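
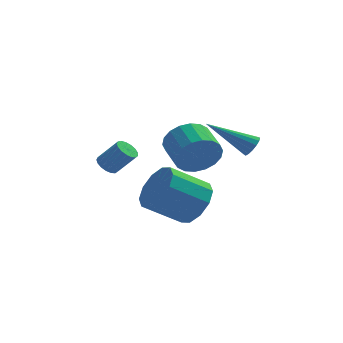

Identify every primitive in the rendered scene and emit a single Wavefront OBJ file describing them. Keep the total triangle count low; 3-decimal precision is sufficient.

v 1.411 2.502 0.009
v 1.669 2.261 0.404
v -0.351 2.518 1.171
v 1.702 2.529 0.451
v 1.657 2.79 0.379
v 1.546 2.974 0.208
v 1.399 3.031 -0.016
v 1.255 2.946 -0.233
v 1.152 2.743 -0.386
v 1.119 2.475 -0.433
v 1.164 2.214 -0.361
v 1.275 2.03 -0.19
v 1.422 1.972 0.034
v 1.566 2.057 0.252
v -0.703 1.189 -2.455
v -0.05 0.858 -1.661
v -1.524 0.42 -0.631
v -2.177 0.751 -1.425
v -0.177 1.507 -1.566
v -1.651 1.069 -0.537
v -0.505 2.034 -1.812
v -1.979 1.596 -0.782
v -0.909 2.238 -2.302
v -2.382 1.8 -1.273
v -1.234 2.042 -2.851
v -2.707 1.604 -1.822
v -1.356 1.52 -3.249
v -2.83 1.082 -2.219
v -1.229 0.871 -3.343
v -2.703 0.433 -2.314
v -0.901 0.344 -3.098
v -2.375 -0.094 -2.068
v -0.498 0.14 -2.607
v -1.971 -0.298 -1.578
v -0.173 0.336 -2.058
v -1.646 -0.102 -1.029
v -4.184 3.293 -1.409
v -3.784 3.277 -1.757
v -2.976 3.11 -0.818
v -3.376 3.127 -0.471
v -3.803 3.523 -1.697
v -2.994 3.356 -0.759
v -3.909 3.716 -1.571
v -3.1 3.549 -0.633
v -4.078 3.813 -1.409
v -3.269 3.646 -0.47
v -4.271 3.79 -1.246
v -3.463 3.623 -0.308
v -4.445 3.654 -1.121
v -3.636 3.487 -0.182
v -4.559 3.435 -1.062
v -3.75 3.268 -0.123
v -4.587 3.184 -1.082
v -3.778 3.017 -0.144
v -4.523 2.958 -1.177
v -3.714 2.791 -0.239
v -4.381 2.808 -1.326
v -3.572 2.642 -0.388
v -4.194 2.77 -1.494
v -3.386 2.603 -0.555
v -4.005 2.852 -1.642
v -3.197 2.685 -0.703
v -3.858 3.035 -1.737
v -3.049 2.868 -0.798
v -0.551 -0.818 0.871
v -0.05 -0.872 1.664
v -0.528 0.265 2.043
v -1.029 0.318 1.249
v 0.211 -0.675 1.403
v -0.267 0.462 1.781
v 0.32 -0.507 1.036
v -0.158 0.63 1.414
v 0.258 -0.4 0.636
v -0.221 0.737 1.014
v 0.035 -0.377 0.283
v -0.444 0.76 0.661
v -0.304 -0.44 0.046
v -0.783 0.696 0.425
v -0.692 -0.579 -0.027
v -1.17 0.558 0.351
v -1.052 -0.765 0.077
v -1.53 0.372 0.456
v -1.313 -0.962 0.339
v -1.791 0.175 0.717
v -1.422 -1.13 0.706
v -1.9 0.007 1.084
v -1.359 -1.237 1.106
v -1.838 -0.1 1.484
v -1.136 -1.26 1.459
v -1.615 -0.123 1.837
v -0.797 -1.196 1.695
v -1.276 -0.06 2.074
v -0.41 -1.058 1.769
v -0.888 0.079 2.147
f 2 1 4
f 2 4 3
f 4 1 5
f 4 5 3
f 5 1 6
f 5 6 3
f 6 1 7
f 6 7 3
f 7 1 8
f 7 8 3
f 8 1 9
f 8 9 3
f 9 1 10
f 9 10 3
f 10 1 11
f 10 11 3
f 11 1 12
f 11 12 3
f 12 1 13
f 12 13 3
f 13 1 14
f 13 14 3
f 14 1 2
f 14 2 3
f 16 15 19
f 16 19 17
f 17 19 20
f 17 20 18
f 19 15 21
f 19 21 20
f 20 21 22
f 20 22 18
f 21 15 23
f 21 23 22
f 22 23 24
f 22 24 18
f 23 15 25
f 23 25 24
f 24 25 26
f 24 26 18
f 25 15 27
f 25 27 26
f 26 27 28
f 26 28 18
f 27 15 29
f 27 29 28
f 28 29 30
f 28 30 18
f 29 15 31
f 29 31 30
f 30 31 32
f 30 32 18
f 31 15 33
f 31 33 32
f 32 33 34
f 32 34 18
f 33 15 35
f 33 35 34
f 34 35 36
f 34 36 18
f 35 15 16
f 35 16 36
f 36 16 17
f 36 17 18
f 38 37 41
f 38 41 39
f 39 41 42
f 39 42 40
f 41 37 43
f 41 43 42
f 42 43 44
f 42 44 40
f 43 37 45
f 43 45 44
f 44 45 46
f 44 46 40
f 45 37 47
f 45 47 46
f 46 47 48
f 46 48 40
f 47 37 49
f 47 49 48
f 48 49 50
f 48 50 40
f 49 37 51
f 49 51 50
f 50 51 52
f 50 52 40
f 51 37 53
f 51 53 52
f 52 53 54
f 52 54 40
f 53 37 55
f 53 55 54
f 54 55 56
f 54 56 40
f 55 37 57
f 55 57 56
f 56 57 58
f 56 58 40
f 57 37 59
f 57 59 58
f 58 59 60
f 58 60 40
f 59 37 61
f 59 61 60
f 60 61 62
f 60 62 40
f 61 37 63
f 61 63 62
f 62 63 64
f 62 64 40
f 63 37 38
f 63 38 64
f 64 38 39
f 64 39 40
f 66 65 69
f 66 69 67
f 67 69 70
f 67 70 68
f 69 65 71
f 69 71 70
f 70 71 72
f 70 72 68
f 71 65 73
f 71 73 72
f 72 73 74
f 72 74 68
f 73 65 75
f 73 75 74
f 74 75 76
f 74 76 68
f 75 65 77
f 75 77 76
f 76 77 78
f 76 78 68
f 77 65 79
f 77 79 78
f 78 79 80
f 78 80 68
f 79 65 81
f 79 81 80
f 80 81 82
f 80 82 68
f 81 65 83
f 81 83 82
f 82 83 84
f 82 84 68
f 83 65 85
f 83 85 84
f 84 85 86
f 84 86 68
f 85 65 87
f 85 87 86
f 86 87 88
f 86 88 68
f 87 65 89
f 87 89 88
f 88 89 90
f 88 90 68
f 89 65 91
f 89 91 90
f 90 91 92
f 90 92 68
f 91 65 93
f 91 93 92
f 92 93 94
f 92 94 68
f 93 65 66
f 93 66 94
f 94 66 67
f 94 67 68



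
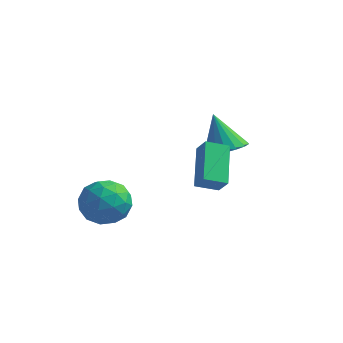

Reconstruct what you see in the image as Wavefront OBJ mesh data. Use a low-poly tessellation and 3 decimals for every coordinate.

v -3.285 -0.404 -2.651
v -2.836 0.172 -3.601
v -2.284 -1.992 -3.139
v -1.835 -1.416 -4.089
v -1.504 -1.095 -2.983
v -2.122 -0.114 -2.681
v -2.998 -1.706 -4.059
v -3.616 -0.725 -3.757
v -2.658 -0.633 -4.472
v -1.735 -0.256 -3.807
v -3.385 -1.564 -2.933
v -2.462 -1.187 -2.268
v -3.148 0.023 -3.083
v -1.972 -1.843 -3.657
v -1.777 -1.655 -3.007
v -1.513 -1.316 -3.565
v -2.729 -0.144 -2.542
v -2.465 0.194 -3.101
v -1.682 -0.551 -2.738
v -2.655 -2.014 -3.639
v -2.391 -1.676 -4.198
v -3.607 -0.504 -3.175
v -3.343 -0.165 -3.733
v -3.438 -1.269 -4.002
v -2.78 -0.112 -4.153
v -2.192 -1.045 -4.44
v -2.875 -1.215 -4.422
v -3.239 -0.639 -4.245
v -2.237 0.11 -3.763
v -1.649 -0.823 -4.05
v -1.454 -0.634 -3.399
v -1.818 -0.057 -3.222
v -2.133 -0.363 -4.274
v -3.471 -0.997 -2.69
v -2.883 -1.93 -2.977
v -3.302 -1.763 -3.518
v -3.666 -1.186 -3.341
v -2.928 -0.775 -2.3
v -2.34 -1.708 -2.587
v -1.881 -1.181 -2.495
v -2.245 -0.605 -2.318
v -2.987 -1.457 -2.466
v 2.652 -1.19 -1.01
v 1.862 -1.769 -0.66
v 2.01 0.362 0.113
v 1.22 -0.217 0.462
v 3.18 -1.483 -0.302
v 2.39 -2.062 0.047
v 2.538 0.069 0.82
v 1.748 -0.51 1.17
v 1.074 3.003 -1.336
v 1.77 2.468 -0.9
v 0.286 3.357 0.356
v 1.949 2.902 -0.907
v 1.928 3.358 -1.013
v 1.711 3.733 -1.192
v 1.348 3.941 -1.405
v 0.923 3.934 -1.601
v 0.532 3.714 -1.737
v 0.265 3.33 -1.781
v 0.183 2.872 -1.723
v 0.306 2.444 -1.577
v 0.604 2.144 -1.375
v 1.011 2.04 -1.164
v 1.431 2.157 -0.993
f 1 38 17
f 38 12 41
f 17 41 6
f 38 41 17
f 1 17 13
f 17 6 18
f 13 18 2
f 17 18 13
f 1 13 22
f 13 2 23
f 22 23 8
f 13 23 22
f 1 22 34
f 22 8 37
f 34 37 11
f 22 37 34
f 1 34 38
f 34 11 42
f 38 42 12
f 34 42 38
f 2 18 29
f 18 6 32
f 29 32 10
f 18 32 29
f 6 41 19
f 41 12 40
f 19 40 5
f 41 40 19
f 12 42 39
f 42 11 35
f 39 35 3
f 42 35 39
f 11 37 36
f 37 8 24
f 36 24 7
f 37 24 36
f 8 23 28
f 23 2 25
f 28 25 9
f 23 25 28
f 4 30 16
f 30 10 31
f 16 31 5
f 30 31 16
f 4 16 14
f 16 5 15
f 14 15 3
f 16 15 14
f 4 14 21
f 14 3 20
f 21 20 7
f 14 20 21
f 4 21 26
f 21 7 27
f 26 27 9
f 21 27 26
f 4 26 30
f 26 9 33
f 30 33 10
f 26 33 30
f 5 31 19
f 31 10 32
f 19 32 6
f 31 32 19
f 3 15 39
f 15 5 40
f 39 40 12
f 15 40 39
f 7 20 36
f 20 3 35
f 36 35 11
f 20 35 36
f 9 27 28
f 27 7 24
f 28 24 8
f 27 24 28
f 10 33 29
f 33 9 25
f 29 25 2
f 33 25 29
f 44 46 43
f 47 44 43
f 43 46 45
f 45 47 43
f 44 50 46
f 48 44 47
f 48 50 44
f 46 50 45
f 49 47 45
f 45 50 49
f 49 48 47
f 50 48 49
f 52 51 54
f 52 54 53
f 54 51 55
f 54 55 53
f 55 51 56
f 55 56 53
f 56 51 57
f 56 57 53
f 57 51 58
f 57 58 53
f 58 51 59
f 58 59 53
f 59 51 60
f 59 60 53
f 60 51 61
f 60 61 53
f 61 51 62
f 61 62 53
f 62 51 63
f 62 63 53
f 63 51 64
f 63 64 53
f 64 51 65
f 64 65 53
f 65 51 52
f 65 52 53



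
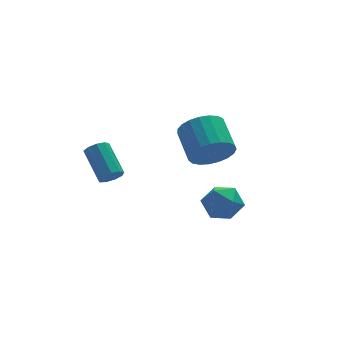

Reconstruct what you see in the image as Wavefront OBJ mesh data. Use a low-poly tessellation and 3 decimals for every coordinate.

v 0.201 1.044 -2.962
v 0.45 1.322 -3.337
v 0.309 2.614 -2.474
v 0.059 2.336 -2.098
v 0.093 1.324 -3.398
v -0.049 2.616 -2.535
v -0.214 1.195 -3.255
v -0.355 2.487 -2.392
v -0.327 0.995 -2.974
v -0.468 2.287 -2.111
v -0.193 0.818 -2.688
v -0.334 2.11 -1.825
v 0.125 0.747 -2.529
v -0.016 2.039 -1.666
v 0.479 0.815 -2.573
v 0.337 2.107 -1.71
v 0.702 0.99 -2.798
v 0.561 2.282 -1.935
v 0.691 1.19 -3.1
v 0.549 2.482 -2.237
v 2.385 -2.536 -2.479
v 3.089 -2.182 -2.157
v 3.131 -3.598 -2.943
v 3.835 -3.244 -2.621
v 3.237 -3.551 -2.099
v 2.776 -2.894 -1.812
v 3.444 -2.886 -3.288
v 2.983 -2.229 -3.001
v 3.744 -2.398 -2.657
v 3.616 -2.809 -1.923
v 2.604 -2.971 -3.177
v 2.476 -3.382 -2.443
v 3.901 0.067 -1.93
v 4.629 0.298 -2.495
v 4.707 1.665 -1.835
v 3.979 1.433 -1.27
v 4.318 0.418 -2.708
v 4.396 1.785 -2.047
v 3.936 0.478 -2.786
v 4.013 1.845 -2.126
v 3.547 0.466 -2.716
v 3.625 1.833 -2.056
v 3.22 0.385 -2.51
v 3.297 1.752 -1.85
v 3.01 0.25 -2.204
v 3.088 1.616 -1.544
v 2.955 0.082 -1.851
v 3.032 1.449 -1.19
v 3.063 -0.088 -1.511
v 3.14 1.279 -0.851
v 3.316 -0.232 -1.244
v 3.394 1.135 -0.584
v 3.67 -0.324 -1.095
v 3.748 1.043 -0.435
v 4.064 -0.348 -1.091
v 4.142 1.019 -0.431
v 4.43 -0.301 -1.232
v 4.508 1.066 -0.572
v 4.705 -0.19 -1.494
v 4.783 1.177 -0.833
v 4.84 -0.035 -1.831
v 4.918 1.332 -1.17
v 4.814 0.138 -2.185
v 4.891 1.505 -1.525
f 2 1 5
f 2 5 3
f 3 5 6
f 3 6 4
f 5 1 7
f 5 7 6
f 6 7 8
f 6 8 4
f 7 1 9
f 7 9 8
f 8 9 10
f 8 10 4
f 9 1 11
f 9 11 10
f 10 11 12
f 10 12 4
f 11 1 13
f 11 13 12
f 12 13 14
f 12 14 4
f 13 1 15
f 13 15 14
f 14 15 16
f 14 16 4
f 15 1 17
f 15 17 16
f 16 17 18
f 16 18 4
f 17 1 19
f 17 19 18
f 18 19 20
f 18 20 4
f 19 1 2
f 19 2 20
f 20 2 3
f 20 3 4
f 21 32 26
f 21 26 22
f 21 22 28
f 21 28 31
f 21 31 32
f 22 26 30
f 26 32 25
f 32 31 23
f 31 28 27
f 28 22 29
f 24 30 25
f 24 25 23
f 24 23 27
f 24 27 29
f 24 29 30
f 25 30 26
f 23 25 32
f 27 23 31
f 29 27 28
f 30 29 22
f 34 33 37
f 34 37 35
f 35 37 38
f 35 38 36
f 37 33 39
f 37 39 38
f 38 39 40
f 38 40 36
f 39 33 41
f 39 41 40
f 40 41 42
f 40 42 36
f 41 33 43
f 41 43 42
f 42 43 44
f 42 44 36
f 43 33 45
f 43 45 44
f 44 45 46
f 44 46 36
f 45 33 47
f 45 47 46
f 46 47 48
f 46 48 36
f 47 33 49
f 47 49 48
f 48 49 50
f 48 50 36
f 49 33 51
f 49 51 50
f 50 51 52
f 50 52 36
f 51 33 53
f 51 53 52
f 52 53 54
f 52 54 36
f 53 33 55
f 53 55 54
f 54 55 56
f 54 56 36
f 55 33 57
f 55 57 56
f 56 57 58
f 56 58 36
f 57 33 59
f 57 59 58
f 58 59 60
f 58 60 36
f 59 33 61
f 59 61 60
f 60 61 62
f 60 62 36
f 61 33 63
f 61 63 62
f 62 63 64
f 62 64 36
f 63 33 34
f 63 34 64
f 64 34 35
f 64 35 36



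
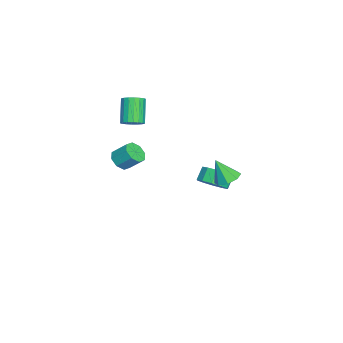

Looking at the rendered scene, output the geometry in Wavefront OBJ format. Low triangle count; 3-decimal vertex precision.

v 0.481 2.547 0.278
v 0.963 3.168 0.601
v 0.459 1.813 1.722
v 0.327 3.293 0.655
v -0.219 2.981 0.488
v -0.355 2.415 0.198
v -0.001 1.926 -0.045
v 0.636 1.801 -0.099
v 1.181 2.113 0.068
v 1.317 2.679 0.358
v 3.784 -3.032 3.237
v 4.34 -2.732 2.814
v 4.492 -1.848 3.641
v 3.936 -2.148 4.063
v 3.817 -2.516 2.679
v 3.968 -1.632 3.506
v 3.274 -2.603 2.871
v 3.426 -1.719 3.698
v 3.031 -2.941 3.277
v 3.183 -2.057 4.104
v 3.228 -3.332 3.659
v 3.38 -2.448 4.486
v 3.752 -3.548 3.794
v 3.903 -2.664 4.621
v 4.294 -3.461 3.602
v 4.446 -2.577 4.429
v 4.537 -3.123 3.196
v 4.689 -2.239 4.023
v -3.635 1.018 -2.985
v -3.025 0.499 -2.337
v -3.655 0.743 -1.547
v -4.265 1.262 -2.195
v -2.82 1.101 -2.36
v -3.451 1.345 -1.57
v -2.927 1.672 -2.622
v -3.557 1.916 -1.832
v -3.304 1.993 -3.022
v -3.934 2.237 -2.232
v -3.807 1.941 -3.408
v -4.438 2.185 -2.618
v -4.245 1.537 -3.633
v -4.875 1.781 -2.843
v -4.449 0.935 -3.61
v -5.08 1.179 -2.82
v -4.343 0.364 -3.348
v -4.973 0.608 -2.558
v -3.966 0.043 -2.948
v -4.596 0.287 -2.158
v -3.462 0.095 -2.562
v -4.093 0.339 -1.772
v -2.344 -3.591 2.653
v -1.775 -3.417 3.094
v -2.867 -3.575 4.567
v -3.436 -3.749 4.127
v -1.908 -3.124 3.027
v -3 -3.282 4.5
v -2.128 -2.923 2.886
v -3.219 -3.081 4.359
v -2.39 -2.854 2.699
v -3.481 -3.012 4.172
v -2.643 -2.931 2.503
v -3.735 -3.089 3.976
v -2.837 -3.139 2.337
v -3.929 -3.297 3.81
v -2.934 -3.436 2.233
v -4.025 -3.594 3.707
v -2.913 -3.765 2.213
v -4.005 -3.923 3.686
v -2.78 -4.058 2.28
v -3.872 -4.216 3.753
v -2.561 -4.259 2.421
v -3.652 -4.417 3.894
v -2.299 -4.328 2.608
v -3.39 -4.486 4.081
v -2.045 -4.251 2.804
v -3.137 -4.409 4.277
v -1.851 -4.043 2.97
v -2.943 -4.201 4.443
v -1.755 -3.746 3.073
v -2.846 -3.904 4.547
f 2 1 4
f 2 4 3
f 4 1 5
f 4 5 3
f 5 1 6
f 5 6 3
f 6 1 7
f 6 7 3
f 7 1 8
f 7 8 3
f 8 1 9
f 8 9 3
f 9 1 10
f 9 10 3
f 10 1 2
f 10 2 3
f 12 11 15
f 12 15 13
f 13 15 16
f 13 16 14
f 15 11 17
f 15 17 16
f 16 17 18
f 16 18 14
f 17 11 19
f 17 19 18
f 18 19 20
f 18 20 14
f 19 11 21
f 19 21 20
f 20 21 22
f 20 22 14
f 21 11 23
f 21 23 22
f 22 23 24
f 22 24 14
f 23 11 25
f 23 25 24
f 24 25 26
f 24 26 14
f 25 11 27
f 25 27 26
f 26 27 28
f 26 28 14
f 27 11 12
f 27 12 28
f 28 12 13
f 28 13 14
f 30 29 33
f 30 33 31
f 31 33 34
f 31 34 32
f 33 29 35
f 33 35 34
f 34 35 36
f 34 36 32
f 35 29 37
f 35 37 36
f 36 37 38
f 36 38 32
f 37 29 39
f 37 39 38
f 38 39 40
f 38 40 32
f 39 29 41
f 39 41 40
f 40 41 42
f 40 42 32
f 41 29 43
f 41 43 42
f 42 43 44
f 42 44 32
f 43 29 45
f 43 45 44
f 44 45 46
f 44 46 32
f 45 29 47
f 45 47 46
f 46 47 48
f 46 48 32
f 47 29 49
f 47 49 48
f 48 49 50
f 48 50 32
f 49 29 30
f 49 30 50
f 50 30 31
f 50 31 32
f 52 51 55
f 52 55 53
f 53 55 56
f 53 56 54
f 55 51 57
f 55 57 56
f 56 57 58
f 56 58 54
f 57 51 59
f 57 59 58
f 58 59 60
f 58 60 54
f 59 51 61
f 59 61 60
f 60 61 62
f 60 62 54
f 61 51 63
f 61 63 62
f 62 63 64
f 62 64 54
f 63 51 65
f 63 65 64
f 64 65 66
f 64 66 54
f 65 51 67
f 65 67 66
f 66 67 68
f 66 68 54
f 67 51 69
f 67 69 68
f 68 69 70
f 68 70 54
f 69 51 71
f 69 71 70
f 70 71 72
f 70 72 54
f 71 51 73
f 71 73 72
f 72 73 74
f 72 74 54
f 73 51 75
f 73 75 74
f 74 75 76
f 74 76 54
f 75 51 77
f 75 77 76
f 76 77 78
f 76 78 54
f 77 51 79
f 77 79 78
f 78 79 80
f 78 80 54
f 79 51 52
f 79 52 80
f 80 52 53
f 80 53 54



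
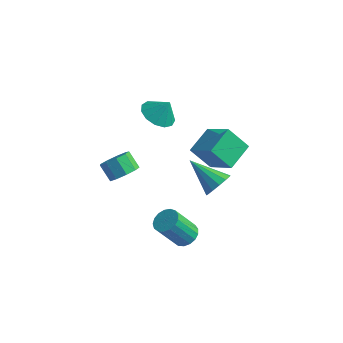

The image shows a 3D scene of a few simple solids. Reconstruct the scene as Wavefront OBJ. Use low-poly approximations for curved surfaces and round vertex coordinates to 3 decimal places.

v -0.435 2.443 1.201
v 1.046 1.994 2.232
v -0.374 3.958 1.771
v 1.108 3.509 2.803
v 0.512 2.851 0.017
v 1.994 2.402 1.049
v 0.574 4.366 0.588
v 2.055 3.917 1.619
v 2.094 -1.871 -0.711
v 2.545 -1.487 -0.32
v 1.937 -2.284 1.163
v 1.486 -2.669 0.771
v 2.264 -1.296 -0.332
v 1.656 -2.093 1.151
v 1.944 -1.236 -0.431
v 1.337 -2.034 1.052
v 1.659 -1.322 -0.594
v 1.051 -2.12 0.888
v 1.473 -1.534 -0.784
v 0.866 -2.332 0.698
v 1.43 -1.823 -0.958
v 0.822 -2.621 0.525
v 1.538 -2.123 -1.075
v 0.931 -2.921 0.408
v 1.774 -2.366 -1.108
v 1.166 -3.163 0.374
v 2.083 -2.495 -1.051
v 1.475 -3.292 0.432
v 2.395 -2.481 -0.916
v 1.787 -3.278 0.567
v 2.637 -2.328 -0.734
v 2.03 -3.125 0.749
v 2.755 -2.07 -0.547
v 2.148 -2.867 0.936
v 2.722 -1.766 -0.397
v 2.114 -2.564 1.085
v -0.601 -2.96 3.456
v -0.185 -3.386 3.974
v -0.882 -3.206 4.683
v -1.299 -2.78 4.164
v -0.031 -2.869 3.995
v -0.728 -2.689 4.703
v -0.144 -2.394 3.763
v -0.841 -2.214 4.471
v -0.471 -2.184 3.387
v -1.168 -2.004 4.095
v -0.859 -2.337 3.044
v -1.556 -2.157 3.752
v -1.127 -2.782 2.893
v -1.824 -2.602 3.602
v -1.149 -3.31 3.006
v -1.846 -3.13 3.714
v -0.915 -3.674 3.329
v -1.612 -3.494 4.038
v -0.534 -3.704 3.712
v -1.231 -3.524 4.42
v -2.185 2.253 3.336
v -1.325 2.191 2.891
v -1.655 2.507 4.324
v -1.485 2.711 2.844
v -1.868 3.086 2.952
v -2.351 3.196 3.183
v -2.782 3.007 3.462
v -3.022 2.579 3.701
v -2.997 2.047 3.824
v -2.714 1.58 3.792
v -2.263 1.327 3.615
v -1.787 1.369 3.35
v -1.437 1.691 3.08
v 2.848 -0.189 2.176
v 3.179 -0.655 2.735
v 1.192 -0.131 3.204
v 3.268 -0.229 2.855
v 3.224 0.209 2.759
v 3.06 0.521 2.477
v 2.829 0.607 2.1
v 2.604 0.441 1.747
v 2.456 0.074 1.53
v 2.432 -0.376 1.518
v 2.541 -0.766 1.714
v 2.747 -0.974 2.058
v 2.985 -0.932 2.438
f 2 4 1
f 5 2 1
f 1 4 3
f 3 5 1
f 2 8 4
f 6 2 5
f 6 8 2
f 4 8 3
f 7 5 3
f 3 8 7
f 7 6 5
f 8 6 7
f 10 9 13
f 10 13 11
f 11 13 14
f 11 14 12
f 13 9 15
f 13 15 14
f 14 15 16
f 14 16 12
f 15 9 17
f 15 17 16
f 16 17 18
f 16 18 12
f 17 9 19
f 17 19 18
f 18 19 20
f 18 20 12
f 19 9 21
f 19 21 20
f 20 21 22
f 20 22 12
f 21 9 23
f 21 23 22
f 22 23 24
f 22 24 12
f 23 9 25
f 23 25 24
f 24 25 26
f 24 26 12
f 25 9 27
f 25 27 26
f 26 27 28
f 26 28 12
f 27 9 29
f 27 29 28
f 28 29 30
f 28 30 12
f 29 9 31
f 29 31 30
f 30 31 32
f 30 32 12
f 31 9 33
f 31 33 32
f 32 33 34
f 32 34 12
f 33 9 35
f 33 35 34
f 34 35 36
f 34 36 12
f 35 9 10
f 35 10 36
f 36 10 11
f 36 11 12
f 38 37 41
f 38 41 39
f 39 41 42
f 39 42 40
f 41 37 43
f 41 43 42
f 42 43 44
f 42 44 40
f 43 37 45
f 43 45 44
f 44 45 46
f 44 46 40
f 45 37 47
f 45 47 46
f 46 47 48
f 46 48 40
f 47 37 49
f 47 49 48
f 48 49 50
f 48 50 40
f 49 37 51
f 49 51 50
f 50 51 52
f 50 52 40
f 51 37 53
f 51 53 52
f 52 53 54
f 52 54 40
f 53 37 55
f 53 55 54
f 54 55 56
f 54 56 40
f 55 37 38
f 55 38 56
f 56 38 39
f 56 39 40
f 58 57 60
f 58 60 59
f 60 57 61
f 60 61 59
f 61 57 62
f 61 62 59
f 62 57 63
f 62 63 59
f 63 57 64
f 63 64 59
f 64 57 65
f 64 65 59
f 65 57 66
f 65 66 59
f 66 57 67
f 66 67 59
f 67 57 68
f 67 68 59
f 68 57 69
f 68 69 59
f 69 57 58
f 69 58 59
f 71 70 73
f 71 73 72
f 73 70 74
f 73 74 72
f 74 70 75
f 74 75 72
f 75 70 76
f 75 76 72
f 76 70 77
f 76 77 72
f 77 70 78
f 77 78 72
f 78 70 79
f 78 79 72
f 79 70 80
f 79 80 72
f 80 70 81
f 80 81 72
f 81 70 82
f 81 82 72
f 82 70 71
f 82 71 72



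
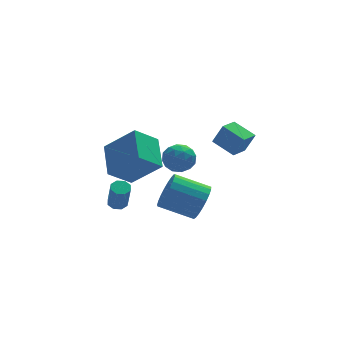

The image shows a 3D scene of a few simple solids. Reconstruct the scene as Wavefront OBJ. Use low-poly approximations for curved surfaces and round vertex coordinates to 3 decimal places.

v 2.673 -1.517 2.112
v 3.138 -1.728 3.242
v 1.904 -0.478 2.622
v 2.369 -0.689 3.753
v 3.491 -0.811 1.907
v 3.956 -1.022 3.038
v 2.722 0.228 2.418
v 3.187 0.017 3.548
v 1.253 1.894 1.089
v 1.684 1.634 0.299
v -0.084 1.526 0.481
v 0.347 1.266 -0.309
v 0.458 0.762 0.472
v 1.284 0.99 0.848
v 0.316 2.17 -0.068
v 1.142 2.398 0.308
v 1.104 1.805 -0.415
v 1.192 0.935 -0.082
v 0.408 2.225 0.862
v 0.496 1.355 1.195
v 1.586 1.796 0.747
v 0.014 1.364 0.033
v 0.08 1.067 0.491
v 0.333 0.915 0.027
v 1.351 1.418 1.07
v 1.604 1.265 0.606
v 0.884 0.753 0.707
v -0.004 1.895 0.174
v 0.249 1.742 -0.29
v 1.267 2.245 0.753
v 1.52 2.093 0.289
v 0.716 2.407 0.073
v 1.498 1.744 -0.137
v 0.712 1.528 -0.494
v 0.694 2.059 -0.352
v 1.18 2.193 -0.132
v 1.55 1.233 0.059
v 0.764 1.017 -0.298
v 0.829 0.721 0.161
v 1.315 0.854 0.382
v 1.209 1.333 -0.361
v 0.836 2.143 1.078
v 0.05 1.927 0.721
v 0.285 2.306 0.398
v 0.771 2.439 0.619
v 0.888 1.632 1.274
v 0.102 1.416 0.917
v 0.42 0.967 0.912
v 0.906 1.101 1.132
v 0.391 1.827 1.141
v 0.795 -2.508 -0.371
v 1.318 -2.256 0.515
v -0.312 -1.559 1.278
v -0.835 -1.812 0.391
v 1.362 -1.889 0.275
v -0.268 -1.192 1.038
v 1.309 -1.629 -0.077
v -0.321 -0.932 0.686
v 1.166 -1.522 -0.48
v -0.464 -0.825 0.283
v 0.96 -1.584 -0.864
v -0.671 -0.888 -0.101
v 0.724 -1.807 -1.163
v -0.906 -1.11 -0.4
v 0.502 -2.151 -1.325
v -1.129 -1.454 -0.562
v 0.329 -2.557 -1.322
v -1.301 -1.86 -0.56
v 0.238 -2.954 -1.155
v -1.392 -2.257 -0.392
v 0.242 -3.275 -0.852
v -1.388 -2.578 -0.09
v 0.343 -3.462 -0.466
v -1.287 -2.765 0.296
v 0.521 -3.485 -0.064
v -1.109 -2.788 0.699
v 0.747 -3.339 0.285
v -0.883 -2.642 1.048
v 0.981 -3.05 0.521
v -0.649 -2.353 1.284
v 1.183 -2.666 0.602
v -0.447 -1.969 1.365
v -2.442 1.528 -2.323
v -1.908 1.602 -2.303
v -1.883 1.006 -0.796
v -2.418 0.932 -0.817
v -2.118 1.931 -2.169
v -2.094 1.336 -0.663
v -2.518 2.025 -2.126
v -2.494 1.429 -0.619
v -2.874 1.827 -2.198
v -2.85 1.231 -0.692
v -2.977 1.454 -2.344
v -2.952 0.858 -0.837
v -2.766 1.124 -2.477
v -2.742 0.529 -0.971
v -2.366 1.031 -2.521
v -2.342 0.435 -1.014
v -2.01 1.229 -2.448
v -1.986 0.633 -0.942
v -2.943 -4.712 4.764
v -2.672 -2.955 5.567
v -4.23 -3.878 3.375
v -3.959 -2.122 4.177
v -1.741 -4.458 3.803
v -1.47 -2.702 4.605
v -3.028 -3.625 2.413
v -2.757 -1.868 3.216
f 2 4 1
f 5 2 1
f 1 4 3
f 3 5 1
f 2 8 4
f 6 2 5
f 6 8 2
f 4 8 3
f 7 5 3
f 3 8 7
f 7 6 5
f 8 6 7
f 9 46 25
f 46 20 49
f 25 49 14
f 46 49 25
f 9 25 21
f 25 14 26
f 21 26 10
f 25 26 21
f 9 21 30
f 21 10 31
f 30 31 16
f 21 31 30
f 9 30 42
f 30 16 45
f 42 45 19
f 30 45 42
f 9 42 46
f 42 19 50
f 46 50 20
f 42 50 46
f 10 26 37
f 26 14 40
f 37 40 18
f 26 40 37
f 14 49 27
f 49 20 48
f 27 48 13
f 49 48 27
f 20 50 47
f 50 19 43
f 47 43 11
f 50 43 47
f 19 45 44
f 45 16 32
f 44 32 15
f 45 32 44
f 16 31 36
f 31 10 33
f 36 33 17
f 31 33 36
f 12 38 24
f 38 18 39
f 24 39 13
f 38 39 24
f 12 24 22
f 24 13 23
f 22 23 11
f 24 23 22
f 12 22 29
f 22 11 28
f 29 28 15
f 22 28 29
f 12 29 34
f 29 15 35
f 34 35 17
f 29 35 34
f 12 34 38
f 34 17 41
f 38 41 18
f 34 41 38
f 13 39 27
f 39 18 40
f 27 40 14
f 39 40 27
f 11 23 47
f 23 13 48
f 47 48 20
f 23 48 47
f 15 28 44
f 28 11 43
f 44 43 19
f 28 43 44
f 17 35 36
f 35 15 32
f 36 32 16
f 35 32 36
f 18 41 37
f 41 17 33
f 37 33 10
f 41 33 37
f 52 51 55
f 52 55 53
f 53 55 56
f 53 56 54
f 55 51 57
f 55 57 56
f 56 57 58
f 56 58 54
f 57 51 59
f 57 59 58
f 58 59 60
f 58 60 54
f 59 51 61
f 59 61 60
f 60 61 62
f 60 62 54
f 61 51 63
f 61 63 62
f 62 63 64
f 62 64 54
f 63 51 65
f 63 65 64
f 64 65 66
f 64 66 54
f 65 51 67
f 65 67 66
f 66 67 68
f 66 68 54
f 67 51 69
f 67 69 68
f 68 69 70
f 68 70 54
f 69 51 71
f 69 71 70
f 70 71 72
f 70 72 54
f 71 51 73
f 71 73 72
f 72 73 74
f 72 74 54
f 73 51 75
f 73 75 74
f 74 75 76
f 74 76 54
f 75 51 77
f 75 77 76
f 76 77 78
f 76 78 54
f 77 51 79
f 77 79 78
f 78 79 80
f 78 80 54
f 79 51 81
f 79 81 80
f 80 81 82
f 80 82 54
f 81 51 52
f 81 52 82
f 82 52 53
f 82 53 54
f 84 83 87
f 84 87 85
f 85 87 88
f 85 88 86
f 87 83 89
f 87 89 88
f 88 89 90
f 88 90 86
f 89 83 91
f 89 91 90
f 90 91 92
f 90 92 86
f 91 83 93
f 91 93 92
f 92 93 94
f 92 94 86
f 93 83 95
f 93 95 94
f 94 95 96
f 94 96 86
f 95 83 97
f 95 97 96
f 96 97 98
f 96 98 86
f 97 83 99
f 97 99 98
f 98 99 100
f 98 100 86
f 99 83 84
f 99 84 100
f 100 84 85
f 100 85 86
f 102 104 101
f 105 102 101
f 101 104 103
f 103 105 101
f 102 108 104
f 106 102 105
f 106 108 102
f 104 108 103
f 107 105 103
f 103 108 107
f 107 106 105
f 108 106 107



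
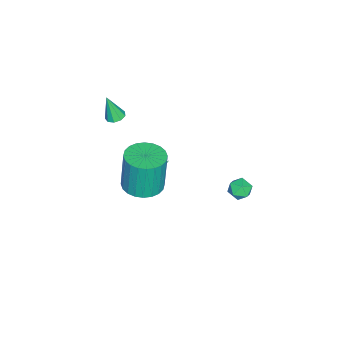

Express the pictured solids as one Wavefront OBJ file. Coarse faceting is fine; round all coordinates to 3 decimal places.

v -0.551 -1.405 -2.49
v 0.179 -2.127 -2.4
v 0 -2.036 -0.239
v -0.729 -1.315 -0.33
v 0.399 -1.791 -2.396
v 0.221 -1.7 -0.235
v 0.476 -1.397 -2.406
v 0.297 -1.306 -0.245
v 0.396 -1.004 -2.429
v 0.217 -0.913 -0.268
v 0.171 -0.672 -2.462
v -0.007 -0.581 -0.301
v -0.163 -0.451 -2.498
v -0.341 -0.361 -0.338
v -0.556 -0.376 -2.534
v -0.734 -0.285 -0.373
v -0.948 -0.458 -2.563
v -1.127 -0.367 -0.402
v -1.28 -0.684 -2.581
v -1.459 -0.593 -0.42
v -1.501 -1.02 -2.585
v -1.679 -0.929 -0.424
v -1.577 -1.414 -2.575
v -1.756 -1.323 -0.414
v -1.497 -1.807 -2.552
v -1.676 -1.716 -0.391
v -1.273 -2.139 -2.519
v -1.451 -2.048 -0.358
v -0.939 -2.359 -2.482
v -1.117 -2.269 -0.322
v -0.546 -2.435 -2.447
v -0.724 -2.344 -0.286
v -0.153 -2.353 -2.418
v -0.332 -2.262 -0.257
v -0.576 3.845 -1.289
v -0.058 3.876 -0.912
v -0.842 2.944 -0.848
v -0.324 2.975 -0.471
v -0.808 3.388 -0.386
v -0.643 3.945 -0.659
v -0.257 2.875 -1.101
v -0.092 3.432 -1.374
v 0.139 3.277 -0.796
v -0.201 3.594 -0.354
v -0.699 3.226 -1.406
v -1.039 3.543 -0.964
v -1.999 -2.024 -3.858
v -1.644 -2.142 -3.441
v -2.861 -0.956 -2.822
v -1.531 -1.932 -3.564
v -1.526 -1.743 -3.754
v -1.628 -1.619 -3.968
v -1.816 -1.587 -4.156
v -2.045 -1.656 -4.277
v -2.264 -1.809 -4.301
v -2.422 -2.011 -4.224
v -2.483 -2.216 -4.063
v -2.433 -2.378 -3.855
v -2.284 -2.458 -3.648
v -2.069 -2.439 -3.488
v -1.838 -2.325 -3.414
v -2.285 -3.415 0.5
v -1.991 -3.012 0.61
v -2.235 -3.825 1.88
v -2.328 -2.928 0.647
v -2.644 -3.072 0.615
v -2.792 -3.376 0.53
v -2.703 -3.698 0.431
v -2.418 -3.888 0.364
v -2.071 -3.856 0.361
v -1.823 -3.618 0.423
v -1.792 -3.285 0.521
f 2 1 5
f 2 5 3
f 3 5 6
f 3 6 4
f 5 1 7
f 5 7 6
f 6 7 8
f 6 8 4
f 7 1 9
f 7 9 8
f 8 9 10
f 8 10 4
f 9 1 11
f 9 11 10
f 10 11 12
f 10 12 4
f 11 1 13
f 11 13 12
f 12 13 14
f 12 14 4
f 13 1 15
f 13 15 14
f 14 15 16
f 14 16 4
f 15 1 17
f 15 17 16
f 16 17 18
f 16 18 4
f 17 1 19
f 17 19 18
f 18 19 20
f 18 20 4
f 19 1 21
f 19 21 20
f 20 21 22
f 20 22 4
f 21 1 23
f 21 23 22
f 22 23 24
f 22 24 4
f 23 1 25
f 23 25 24
f 24 25 26
f 24 26 4
f 25 1 27
f 25 27 26
f 26 27 28
f 26 28 4
f 27 1 29
f 27 29 28
f 28 29 30
f 28 30 4
f 29 1 31
f 29 31 30
f 30 31 32
f 30 32 4
f 31 1 33
f 31 33 32
f 32 33 34
f 32 34 4
f 33 1 2
f 33 2 34
f 34 2 3
f 34 3 4
f 35 46 40
f 35 40 36
f 35 36 42
f 35 42 45
f 35 45 46
f 36 40 44
f 40 46 39
f 46 45 37
f 45 42 41
f 42 36 43
f 38 44 39
f 38 39 37
f 38 37 41
f 38 41 43
f 38 43 44
f 39 44 40
f 37 39 46
f 41 37 45
f 43 41 42
f 44 43 36
f 48 47 50
f 48 50 49
f 50 47 51
f 50 51 49
f 51 47 52
f 51 52 49
f 52 47 53
f 52 53 49
f 53 47 54
f 53 54 49
f 54 47 55
f 54 55 49
f 55 47 56
f 55 56 49
f 56 47 57
f 56 57 49
f 57 47 58
f 57 58 49
f 58 47 59
f 58 59 49
f 59 47 60
f 59 60 49
f 60 47 61
f 60 61 49
f 61 47 48
f 61 48 49
f 63 62 65
f 63 65 64
f 65 62 66
f 65 66 64
f 66 62 67
f 66 67 64
f 67 62 68
f 67 68 64
f 68 62 69
f 68 69 64
f 69 62 70
f 69 70 64
f 70 62 71
f 70 71 64
f 71 62 72
f 71 72 64
f 72 62 63
f 72 63 64



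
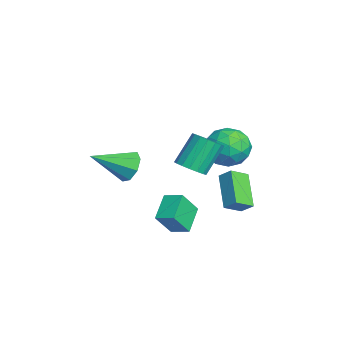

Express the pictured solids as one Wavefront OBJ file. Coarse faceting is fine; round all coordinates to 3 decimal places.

v -3.366 3.166 0.125
v -2.363 3.113 0.76
v -3.477 1.247 0.14
v -2.474 1.194 0.775
v -3.467 1.623 1.267
v -3.398 2.809 1.258
v -2.442 1.551 -0.358
v -2.373 2.737 -0.367
v -1.792 2.115 0.462
v -2.426 2.159 1.466
v -3.414 2.201 -0.566
v -4.048 2.245 0.438
v -2.855 3.308 0.441
v -2.985 1.052 0.459
v -3.569 1.304 0.748
v -2.979 1.273 1.121
v -3.463 3.129 0.734
v -2.874 3.098 1.107
v -3.523 2.222 1.405
v -2.966 1.262 -0.207
v -2.377 1.231 0.166
v -2.861 3.087 -0.221
v -2.271 3.056 0.152
v -2.317 2.138 -0.505
v -1.93 2.69 0.639
v -1.995 1.562 0.648
v -1.976 1.772 -0.018
v -1.935 2.469 -0.023
v -2.302 2.716 1.229
v -2.367 1.588 1.238
v -2.951 1.84 1.527
v -2.911 2.537 1.522
v -1.966 2.129 1.054
v -3.473 2.772 -0.338
v -3.538 1.644 -0.329
v -2.929 1.823 -0.622
v -2.889 2.52 -0.627
v -3.845 2.798 0.252
v -3.91 1.67 0.261
v -3.905 1.891 0.923
v -3.864 2.588 0.918
v -3.874 2.231 -0.154
v -0.42 1.443 -0
v -0.045 1.939 0.519
v -0.821 2.29 -0.518
v -0.446 2.785 0.002
v 1.146 1.475 -1.162
v 1.521 1.97 -0.642
v 0.745 2.321 -1.679
v 1.12 2.817 -1.16
v 0.942 -0.856 -2.699
v 1.392 -1.604 -1.491
v -0.214 -0.343 -1.95
v 0.235 -1.091 -0.743
v 1.465 -0.089 -2.417
v 1.914 -0.837 -1.21
v 0.308 0.424 -1.669
v 0.758 -0.324 -0.461
v 1.956 -0.118 1.915
v 2.438 -0.527 2.372
v 1.826 0.329 3.782
v 1.344 0.738 3.325
v 2.638 -0.226 2.276
v 2.027 0.63 3.687
v 2.682 0.099 2.098
v 2.071 0.955 3.509
v 2.56 0.374 1.878
v 1.948 1.23 3.289
v 2.299 0.537 1.666
v 1.687 1.393 3.077
v 1.959 0.549 1.511
v 1.348 1.406 2.922
v 1.619 0.409 1.449
v 1.008 1.265 2.86
v 1.356 0.148 1.493
v 0.744 1.004 2.904
v 1.23 -0.174 1.634
v 0.619 0.682 3.045
v 1.271 -0.483 1.839
v 0.659 0.373 3.25
v 1.468 -0.709 2.062
v 0.856 0.147 3.472
v 1.777 -0.799 2.25
v 1.166 0.057 3.661
v 2.127 -0.733 2.362
v 1.516 0.123 3.773
v -2.91 -2.359 -0.586
v -2.517 -1.904 0.111
v -2.55 -4.221 0.426
v -3.21 -1.989 0.201
v -3.728 -2.291 -0.169
v -3.766 -2.632 -0.784
v -3.303 -2.813 -1.283
v -2.61 -2.729 -1.373
v -2.093 -2.427 -1.003
v -2.054 -2.086 -0.388
f 1 38 17
f 38 12 41
f 17 41 6
f 38 41 17
f 1 17 13
f 17 6 18
f 13 18 2
f 17 18 13
f 1 13 22
f 13 2 23
f 22 23 8
f 13 23 22
f 1 22 34
f 22 8 37
f 34 37 11
f 22 37 34
f 1 34 38
f 34 11 42
f 38 42 12
f 34 42 38
f 2 18 29
f 18 6 32
f 29 32 10
f 18 32 29
f 6 41 19
f 41 12 40
f 19 40 5
f 41 40 19
f 12 42 39
f 42 11 35
f 39 35 3
f 42 35 39
f 11 37 36
f 37 8 24
f 36 24 7
f 37 24 36
f 8 23 28
f 23 2 25
f 28 25 9
f 23 25 28
f 4 30 16
f 30 10 31
f 16 31 5
f 30 31 16
f 4 16 14
f 16 5 15
f 14 15 3
f 16 15 14
f 4 14 21
f 14 3 20
f 21 20 7
f 14 20 21
f 4 21 26
f 21 7 27
f 26 27 9
f 21 27 26
f 4 26 30
f 26 9 33
f 30 33 10
f 26 33 30
f 5 31 19
f 31 10 32
f 19 32 6
f 31 32 19
f 3 15 39
f 15 5 40
f 39 40 12
f 15 40 39
f 7 20 36
f 20 3 35
f 36 35 11
f 20 35 36
f 9 27 28
f 27 7 24
f 28 24 8
f 27 24 28
f 10 33 29
f 33 9 25
f 29 25 2
f 33 25 29
f 44 46 43
f 47 44 43
f 43 46 45
f 45 47 43
f 44 50 46
f 48 44 47
f 48 50 44
f 46 50 45
f 49 47 45
f 45 50 49
f 49 48 47
f 50 48 49
f 52 54 51
f 55 52 51
f 51 54 53
f 53 55 51
f 52 58 54
f 56 52 55
f 56 58 52
f 54 58 53
f 57 55 53
f 53 58 57
f 57 56 55
f 58 56 57
f 60 59 63
f 60 63 61
f 61 63 64
f 61 64 62
f 63 59 65
f 63 65 64
f 64 65 66
f 64 66 62
f 65 59 67
f 65 67 66
f 66 67 68
f 66 68 62
f 67 59 69
f 67 69 68
f 68 69 70
f 68 70 62
f 69 59 71
f 69 71 70
f 70 71 72
f 70 72 62
f 71 59 73
f 71 73 72
f 72 73 74
f 72 74 62
f 73 59 75
f 73 75 74
f 74 75 76
f 74 76 62
f 75 59 77
f 75 77 76
f 76 77 78
f 76 78 62
f 77 59 79
f 77 79 78
f 78 79 80
f 78 80 62
f 79 59 81
f 79 81 80
f 80 81 82
f 80 82 62
f 81 59 83
f 81 83 82
f 82 83 84
f 82 84 62
f 83 59 85
f 83 85 84
f 84 85 86
f 84 86 62
f 85 59 60
f 85 60 86
f 86 60 61
f 86 61 62
f 88 87 90
f 88 90 89
f 90 87 91
f 90 91 89
f 91 87 92
f 91 92 89
f 92 87 93
f 92 93 89
f 93 87 94
f 93 94 89
f 94 87 95
f 94 95 89
f 95 87 96
f 95 96 89
f 96 87 88
f 96 88 89



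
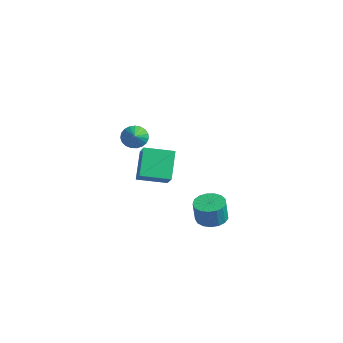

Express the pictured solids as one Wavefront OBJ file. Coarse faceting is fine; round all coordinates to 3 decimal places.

v 3.655 0.231 -3.224
v 4.312 0.783 -3.178
v 4.443 0.522 -1.891
v 3.785 -0.031 -1.936
v 3.982 1.016 -3.097
v 4.113 0.754 -1.81
v 3.577 1.069 -3.046
v 3.708 0.807 -1.758
v 3.19 0.929 -3.035
v 3.321 0.668 -1.747
v 2.909 0.63 -3.067
v 3.04 0.369 -1.78
v 2.799 0.239 -3.135
v 2.93 -0.022 -1.848
v 2.885 -0.153 -3.224
v 3.016 -0.415 -1.936
v 3.148 -0.458 -3.312
v 3.278 -0.72 -2.025
v 3.526 -0.605 -3.38
v 3.657 -0.866 -2.093
v 3.934 -0.56 -3.413
v 4.064 -0.822 -2.125
v 4.278 -0.335 -3.402
v 4.408 -0.596 -2.114
v 4.479 0.021 -3.35
v 4.61 -0.241 -2.063
v 4.491 0.424 -3.269
v 4.622 0.163 -1.982
v -3.242 0.536 -3.771
v -2.344 0.114 -2.9
v -4.162 1.519 -2.346
v -3.264 1.096 -1.475
v -2.256 1.944 -4.105
v -1.358 1.521 -3.234
v -3.176 2.926 -2.68
v -2.278 2.504 -1.809
v -1.095 -1.109 1.093
v -0.715 -1.243 0.472
v -0.245 -1.731 1.747
v -0.593 -0.977 0.566
v -0.557 -0.734 0.751
v -0.615 -0.555 0.995
v -0.755 -0.473 1.256
v -0.955 -0.5 1.488
v -1.178 -0.633 1.653
v -1.387 -0.848 1.72
v -1.546 -1.108 1.679
v -1.627 -1.369 1.537
v -1.616 -1.585 1.318
v -1.515 -1.718 1.06
v -1.341 -1.746 0.807
v -1.125 -1.664 0.604
v -0.903 -1.486 0.486
f 2 1 5
f 2 5 3
f 3 5 6
f 3 6 4
f 5 1 7
f 5 7 6
f 6 7 8
f 6 8 4
f 7 1 9
f 7 9 8
f 8 9 10
f 8 10 4
f 9 1 11
f 9 11 10
f 10 11 12
f 10 12 4
f 11 1 13
f 11 13 12
f 12 13 14
f 12 14 4
f 13 1 15
f 13 15 14
f 14 15 16
f 14 16 4
f 15 1 17
f 15 17 16
f 16 17 18
f 16 18 4
f 17 1 19
f 17 19 18
f 18 19 20
f 18 20 4
f 19 1 21
f 19 21 20
f 20 21 22
f 20 22 4
f 21 1 23
f 21 23 22
f 22 23 24
f 22 24 4
f 23 1 25
f 23 25 24
f 24 25 26
f 24 26 4
f 25 1 27
f 25 27 26
f 26 27 28
f 26 28 4
f 27 1 2
f 27 2 28
f 28 2 3
f 28 3 4
f 30 32 29
f 33 30 29
f 29 32 31
f 31 33 29
f 30 36 32
f 34 30 33
f 34 36 30
f 32 36 31
f 35 33 31
f 31 36 35
f 35 34 33
f 36 34 35
f 38 37 40
f 38 40 39
f 40 37 41
f 40 41 39
f 41 37 42
f 41 42 39
f 42 37 43
f 42 43 39
f 43 37 44
f 43 44 39
f 44 37 45
f 44 45 39
f 45 37 46
f 45 46 39
f 46 37 47
f 46 47 39
f 47 37 48
f 47 48 39
f 48 37 49
f 48 49 39
f 49 37 50
f 49 50 39
f 50 37 51
f 50 51 39
f 51 37 52
f 51 52 39
f 52 37 53
f 52 53 39
f 53 37 38
f 53 38 39



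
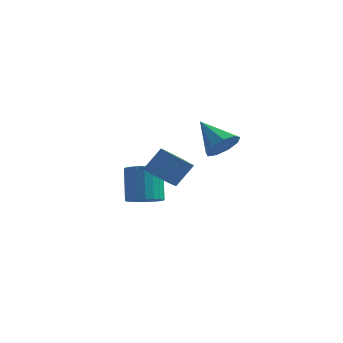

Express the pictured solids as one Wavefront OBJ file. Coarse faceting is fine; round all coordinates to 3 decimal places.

v 1.15 -1.31 -1.089
v 1.758 -0.913 -1.621
v 2.297 -0.213 -0.484
v 1.69 -0.61 0.049
v 1.472 -0.671 -1.634
v 2.012 0.029 -0.497
v 1.131 -0.539 -1.554
v 1.671 0.16 -0.416
v 0.794 -0.541 -1.392
v 1.333 0.158 -0.255
v 0.518 -0.676 -1.178
v 1.057 0.024 -0.041
v 0.351 -0.92 -0.949
v 0.891 -0.221 0.188
v 0.323 -1.232 -0.744
v 0.862 -0.532 0.393
v 0.437 -1.557 -0.598
v 0.977 -0.857 0.539
v 0.675 -1.839 -0.537
v 1.215 -1.14 0.6
v 0.995 -2.03 -0.572
v 1.535 -1.331 0.565
v 1.342 -2.096 -0.696
v 1.882 -1.397 0.441
v 1.656 -2.027 -0.887
v 2.195 -1.327 0.25
v 1.882 -1.833 -1.114
v 2.422 -1.133 0.023
v 1.982 -1.549 -1.336
v 2.521 -0.849 -0.199
v 1.938 -1.223 -1.515
v 2.477 -0.524 -0.378
v 4.048 -0.753 1.171
v 4.63 -0.2 1.641
v 2.652 -0.247 2.309
v 4.36 0.124 1.165
v 3.943 0.037 0.692
v 3.575 -0.419 0.443
v 3.429 -1.031 0.535
v 3.572 -1.513 0.925
v 3.938 -1.639 1.43
v 4.355 -1.351 1.814
v 4.629 -0.782 1.897
v -1.773 2.726 -4.555
v -0.872 2.595 -4.249
v -1.366 3.424 -2.44
v -2.267 3.554 -2.745
v -0.853 2.96 -4.411
v -1.347 3.788 -2.602
v -0.993 3.284 -4.597
v -1.487 4.112 -2.788
v -1.268 3.511 -4.776
v -1.762 4.34 -2.967
v -1.63 3.603 -4.917
v -2.124 4.431 -3.108
v -2.017 3.543 -4.995
v -2.51 4.372 -3.186
v -2.361 3.342 -4.997
v -2.855 4.17 -3.188
v -2.604 3.034 -4.923
v -3.098 3.862 -3.114
v -2.704 2.673 -4.784
v -3.197 3.501 -2.975
v -2.642 2.321 -4.606
v -3.136 3.149 -2.797
v -2.43 2.039 -4.419
v -2.924 2.867 -2.61
v -2.105 1.876 -4.256
v -2.598 2.704 -2.447
v -1.722 1.86 -4.144
v -2.216 2.688 -2.335
v -1.348 1.993 -4.103
v -1.842 2.821 -2.294
v -1.047 2.253 -4.14
v -1.541 3.082 -2.331
f 2 1 5
f 2 5 3
f 3 5 6
f 3 6 4
f 5 1 7
f 5 7 6
f 6 7 8
f 6 8 4
f 7 1 9
f 7 9 8
f 8 9 10
f 8 10 4
f 9 1 11
f 9 11 10
f 10 11 12
f 10 12 4
f 11 1 13
f 11 13 12
f 12 13 14
f 12 14 4
f 13 1 15
f 13 15 14
f 14 15 16
f 14 16 4
f 15 1 17
f 15 17 16
f 16 17 18
f 16 18 4
f 17 1 19
f 17 19 18
f 18 19 20
f 18 20 4
f 19 1 21
f 19 21 20
f 20 21 22
f 20 22 4
f 21 1 23
f 21 23 22
f 22 23 24
f 22 24 4
f 23 1 25
f 23 25 24
f 24 25 26
f 24 26 4
f 25 1 27
f 25 27 26
f 26 27 28
f 26 28 4
f 27 1 29
f 27 29 28
f 28 29 30
f 28 30 4
f 29 1 31
f 29 31 30
f 30 31 32
f 30 32 4
f 31 1 2
f 31 2 32
f 32 2 3
f 32 3 4
f 34 33 36
f 34 36 35
f 36 33 37
f 36 37 35
f 37 33 38
f 37 38 35
f 38 33 39
f 38 39 35
f 39 33 40
f 39 40 35
f 40 33 41
f 40 41 35
f 41 33 42
f 41 42 35
f 42 33 43
f 42 43 35
f 43 33 34
f 43 34 35
f 45 44 48
f 45 48 46
f 46 48 49
f 46 49 47
f 48 44 50
f 48 50 49
f 49 50 51
f 49 51 47
f 50 44 52
f 50 52 51
f 51 52 53
f 51 53 47
f 52 44 54
f 52 54 53
f 53 54 55
f 53 55 47
f 54 44 56
f 54 56 55
f 55 56 57
f 55 57 47
f 56 44 58
f 56 58 57
f 57 58 59
f 57 59 47
f 58 44 60
f 58 60 59
f 59 60 61
f 59 61 47
f 60 44 62
f 60 62 61
f 61 62 63
f 61 63 47
f 62 44 64
f 62 64 63
f 63 64 65
f 63 65 47
f 64 44 66
f 64 66 65
f 65 66 67
f 65 67 47
f 66 44 68
f 66 68 67
f 67 68 69
f 67 69 47
f 68 44 70
f 68 70 69
f 69 70 71
f 69 71 47
f 70 44 72
f 70 72 71
f 71 72 73
f 71 73 47
f 72 44 74
f 72 74 73
f 73 74 75
f 73 75 47
f 74 44 45
f 74 45 75
f 75 45 46
f 75 46 47



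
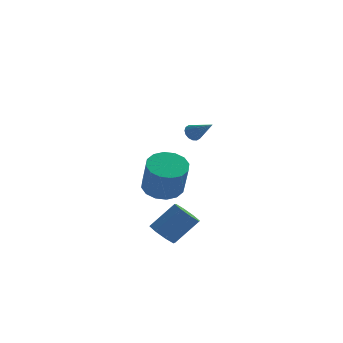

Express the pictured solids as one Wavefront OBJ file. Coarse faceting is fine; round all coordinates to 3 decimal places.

v -2 4.387 -3.027
v -1.255 3.694 -3.446
v -0.955 2.86 -1.531
v -1.7 3.553 -1.113
v -0.957 4.155 -3.292
v -0.658 3.321 -1.377
v -0.94 4.678 -3.067
v -0.64 3.844 -1.152
v -1.206 5.123 -2.831
v -0.906 4.289 -0.916
v -1.685 5.37 -2.649
v -1.385 4.536 -0.734
v -2.248 5.355 -2.567
v -1.949 4.521 -0.652
v -2.745 5.08 -2.609
v -2.445 4.246 -0.694
v -3.042 4.619 -2.763
v -2.743 3.785 -0.848
v -3.06 4.096 -2.988
v -2.76 3.262 -1.073
v -2.794 3.651 -3.224
v -2.494 2.817 -1.309
v -2.315 3.404 -3.406
v -2.015 2.57 -1.491
v -1.751 3.419 -3.488
v -1.452 2.585 -1.573
v -1.757 -0.122 -4.147
v -1.151 -0.074 -4.726
v 0.024 0.45 -3.453
v -0.583 0.402 -2.873
v -1.471 0.479 -4.658
v -0.296 1.004 -3.385
v -1.959 0.68 -4.291
v -0.784 1.205 -3.018
v -2.329 0.411 -3.839
v -1.154 0.936 -2.566
v -2.364 -0.17 -3.567
v -1.189 0.354 -2.294
v -2.044 -0.724 -3.635
v -0.869 -0.199 -2.362
v -1.556 -0.925 -4.002
v -0.381 -0.4 -2.729
v -1.186 -0.656 -4.454
v -0.011 -0.131 -3.181
v -0.312 0.192 2.597
v 0.019 0.564 2.557
v 0.632 -0.552 3.463
v -0.124 0.624 2.764
v -0.317 0.568 2.927
v -0.509 0.411 3.001
v -0.648 0.195 2.967
v -0.697 -0.022 2.834
v -0.642 -0.181 2.638
v -0.499 -0.241 2.431
v -0.306 -0.185 2.268
v -0.114 -0.028 2.194
v 0.025 0.188 2.228
v 0.074 0.405 2.361
f 2 1 5
f 2 5 3
f 3 5 6
f 3 6 4
f 5 1 7
f 5 7 6
f 6 7 8
f 6 8 4
f 7 1 9
f 7 9 8
f 8 9 10
f 8 10 4
f 9 1 11
f 9 11 10
f 10 11 12
f 10 12 4
f 11 1 13
f 11 13 12
f 12 13 14
f 12 14 4
f 13 1 15
f 13 15 14
f 14 15 16
f 14 16 4
f 15 1 17
f 15 17 16
f 16 17 18
f 16 18 4
f 17 1 19
f 17 19 18
f 18 19 20
f 18 20 4
f 19 1 21
f 19 21 20
f 20 21 22
f 20 22 4
f 21 1 23
f 21 23 22
f 22 23 24
f 22 24 4
f 23 1 25
f 23 25 24
f 24 25 26
f 24 26 4
f 25 1 2
f 25 2 26
f 26 2 3
f 26 3 4
f 28 27 31
f 28 31 29
f 29 31 32
f 29 32 30
f 31 27 33
f 31 33 32
f 32 33 34
f 32 34 30
f 33 27 35
f 33 35 34
f 34 35 36
f 34 36 30
f 35 27 37
f 35 37 36
f 36 37 38
f 36 38 30
f 37 27 39
f 37 39 38
f 38 39 40
f 38 40 30
f 39 27 41
f 39 41 40
f 40 41 42
f 40 42 30
f 41 27 43
f 41 43 42
f 42 43 44
f 42 44 30
f 43 27 28
f 43 28 44
f 44 28 29
f 44 29 30
f 46 45 48
f 46 48 47
f 48 45 49
f 48 49 47
f 49 45 50
f 49 50 47
f 50 45 51
f 50 51 47
f 51 45 52
f 51 52 47
f 52 45 53
f 52 53 47
f 53 45 54
f 53 54 47
f 54 45 55
f 54 55 47
f 55 45 56
f 55 56 47
f 56 45 57
f 56 57 47
f 57 45 58
f 57 58 47
f 58 45 46
f 58 46 47



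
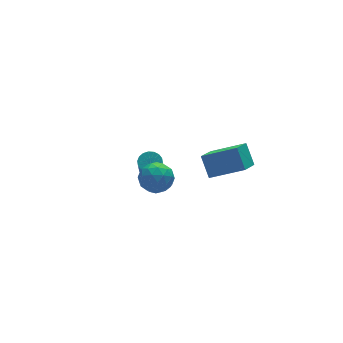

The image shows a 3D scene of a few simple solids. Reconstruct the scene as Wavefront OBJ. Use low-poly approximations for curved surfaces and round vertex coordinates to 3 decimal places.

v 1.253 4.134 -4.146
v 1.858 3.763 -4.158
v 1.472 3.094 -2.825
v 0.867 3.466 -2.814
v 1.94 4.025 -4.002
v 1.554 3.357 -2.67
v 1.885 4.31 -3.875
v 1.499 3.641 -2.543
v 1.706 4.559 -3.802
v 1.32 3.89 -2.469
v 1.437 4.725 -3.797
v 1.051 4.056 -2.464
v 1.131 4.773 -3.861
v 0.745 4.104 -2.529
v 0.85 4.695 -3.982
v 0.464 4.026 -2.649
v 0.648 4.506 -4.135
v 0.262 3.837 -2.802
v 0.566 4.243 -4.29
v 0.18 3.575 -2.958
v 0.621 3.959 -4.417
v 0.235 3.29 -3.085
v 0.8 3.71 -4.491
v 0.414 3.041 -3.158
v 1.069 3.544 -4.496
v 0.683 2.875 -3.163
v 1.375 3.496 -4.431
v 0.989 2.827 -3.099
v 1.656 3.574 -4.311
v 1.27 2.905 -2.978
v 2.671 -4.229 2.622
v 2.665 -3.296 3.652
v 1.106 -3.229 1.707
v 1.101 -2.296 2.737
v 3.679 -3.364 1.843
v 3.674 -2.431 2.873
v 2.115 -2.364 0.928
v 2.109 -1.431 1.958
v -0.521 -0.338 1.175
v 0.08 -0.905 0.576
v -1.84 -1.175 0.644
v -1.239 -1.742 0.045
v -1.189 -1.843 1.059
v -0.374 -1.325 1.387
v -1.386 -0.755 -0.167
v -0.571 -0.237 0.161
v -0.455 -1.162 -0.253
v -0.333 -1.834 0.504
v -1.427 -0.246 0.716
v -1.305 -0.918 1.473
v -0.105 -0.548 0.922
v -1.655 -1.532 0.298
v -1.626 -1.591 0.894
v -1.273 -1.924 0.541
v -0.371 -0.795 1.399
v -0.018 -1.128 1.047
v -0.764 -1.679 1.33
v -1.742 -0.952 0.173
v -1.389 -1.285 -0.179
v -0.487 -0.156 0.679
v -0.134 -0.489 0.326
v -0.996 -0.401 -0.11
v -0.066 -1.032 0.082
v -0.841 -1.524 -0.23
v -0.928 -0.944 -0.354
v -0.449 -0.64 -0.161
v 0.006 -1.427 0.528
v -0.77 -1.919 0.215
v -0.74 -1.979 0.811
v -0.261 -1.674 1.004
v -0.309 -1.578 0.04
v -0.99 -0.161 1.005
v -1.766 -0.653 0.692
v -1.499 -0.406 0.216
v -1.02 -0.101 0.409
v -0.919 -0.556 1.45
v -1.694 -1.048 1.138
v -1.311 -1.44 1.381
v -0.832 -1.136 1.574
v -1.451 -0.502 1.18
f 2 1 5
f 2 5 3
f 3 5 6
f 3 6 4
f 5 1 7
f 5 7 6
f 6 7 8
f 6 8 4
f 7 1 9
f 7 9 8
f 8 9 10
f 8 10 4
f 9 1 11
f 9 11 10
f 10 11 12
f 10 12 4
f 11 1 13
f 11 13 12
f 12 13 14
f 12 14 4
f 13 1 15
f 13 15 14
f 14 15 16
f 14 16 4
f 15 1 17
f 15 17 16
f 16 17 18
f 16 18 4
f 17 1 19
f 17 19 18
f 18 19 20
f 18 20 4
f 19 1 21
f 19 21 20
f 20 21 22
f 20 22 4
f 21 1 23
f 21 23 22
f 22 23 24
f 22 24 4
f 23 1 25
f 23 25 24
f 24 25 26
f 24 26 4
f 25 1 27
f 25 27 26
f 26 27 28
f 26 28 4
f 27 1 29
f 27 29 28
f 28 29 30
f 28 30 4
f 29 1 2
f 29 2 30
f 30 2 3
f 30 3 4
f 32 34 31
f 35 32 31
f 31 34 33
f 33 35 31
f 32 38 34
f 36 32 35
f 36 38 32
f 34 38 33
f 37 35 33
f 33 38 37
f 37 36 35
f 38 36 37
f 39 76 55
f 76 50 79
f 55 79 44
f 76 79 55
f 39 55 51
f 55 44 56
f 51 56 40
f 55 56 51
f 39 51 60
f 51 40 61
f 60 61 46
f 51 61 60
f 39 60 72
f 60 46 75
f 72 75 49
f 60 75 72
f 39 72 76
f 72 49 80
f 76 80 50
f 72 80 76
f 40 56 67
f 56 44 70
f 67 70 48
f 56 70 67
f 44 79 57
f 79 50 78
f 57 78 43
f 79 78 57
f 50 80 77
f 80 49 73
f 77 73 41
f 80 73 77
f 49 75 74
f 75 46 62
f 74 62 45
f 75 62 74
f 46 61 66
f 61 40 63
f 66 63 47
f 61 63 66
f 42 68 54
f 68 48 69
f 54 69 43
f 68 69 54
f 42 54 52
f 54 43 53
f 52 53 41
f 54 53 52
f 42 52 59
f 52 41 58
f 59 58 45
f 52 58 59
f 42 59 64
f 59 45 65
f 64 65 47
f 59 65 64
f 42 64 68
f 64 47 71
f 68 71 48
f 64 71 68
f 43 69 57
f 69 48 70
f 57 70 44
f 69 70 57
f 41 53 77
f 53 43 78
f 77 78 50
f 53 78 77
f 45 58 74
f 58 41 73
f 74 73 49
f 58 73 74
f 47 65 66
f 65 45 62
f 66 62 46
f 65 62 66
f 48 71 67
f 71 47 63
f 67 63 40
f 71 63 67



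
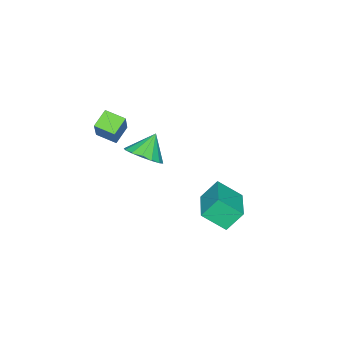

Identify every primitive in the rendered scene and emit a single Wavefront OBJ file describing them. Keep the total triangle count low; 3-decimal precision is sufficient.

v -1.186 -3.033 3.462
v -0.446 -2.6 4.778
v -1.337 -1.985 3.202
v -0.598 -1.552 4.518
v -0.262 -3.028 2.942
v 0.477 -2.595 4.258
v -0.414 -1.98 2.682
v 0.326 -1.547 3.998
v -3.99 1.899 -3.179
v -3.481 0.784 -2.247
v -4.598 2.482 -2.149
v -4.089 1.367 -1.217
v -2.231 3.033 -2.783
v -1.722 1.918 -1.851
v -2.839 3.616 -1.753
v -2.33 2.501 -0.821
v -2.502 -1.873 0.339
v -1.717 -2.02 1.02
v -3.438 -1.767 1.441
v -1.741 -1.482 0.948
v -1.969 -1.049 0.712
v -2.34 -0.836 0.376
v -2.755 -0.902 0.031
v -3.101 -1.227 -0.232
v -3.287 -1.726 -0.342
v -3.263 -2.264 -0.27
v -3.034 -2.697 -0.034
v -2.663 -2.91 0.301
v -2.249 -2.844 0.647
v -1.902 -2.519 0.91
f 2 4 1
f 5 2 1
f 1 4 3
f 3 5 1
f 2 8 4
f 6 2 5
f 6 8 2
f 4 8 3
f 7 5 3
f 3 8 7
f 7 6 5
f 8 6 7
f 10 12 9
f 13 10 9
f 9 12 11
f 11 13 9
f 10 16 12
f 14 10 13
f 14 16 10
f 12 16 11
f 15 13 11
f 11 16 15
f 15 14 13
f 16 14 15
f 18 17 20
f 18 20 19
f 20 17 21
f 20 21 19
f 21 17 22
f 21 22 19
f 22 17 23
f 22 23 19
f 23 17 24
f 23 24 19
f 24 17 25
f 24 25 19
f 25 17 26
f 25 26 19
f 26 17 27
f 26 27 19
f 27 17 28
f 27 28 19
f 28 17 29
f 28 29 19
f 29 17 30
f 29 30 19
f 30 17 18
f 30 18 19



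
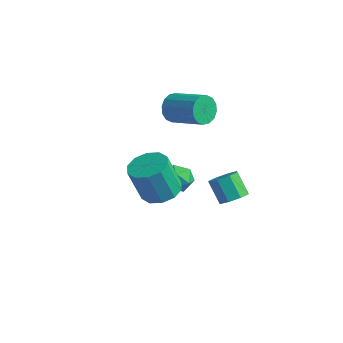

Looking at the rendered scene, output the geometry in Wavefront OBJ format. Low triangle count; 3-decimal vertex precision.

v -0.72 2.117 3.2
v -0.47 2.501 2.495
v 1.37 2.626 3.216
v 1.12 2.243 3.92
v -0.596 2.822 2.76
v 1.244 2.947 3.48
v -0.754 2.955 3.142
v 1.086 3.08 3.863
v -0.904 2.863 3.54
v 0.936 2.988 4.26
v -1.004 2.572 3.847
v 0.836 2.697 4.567
v -1.028 2.159 3.98
v 0.812 2.284 4.701
v -0.97 1.734 3.904
v 0.87 1.859 4.625
v -0.844 1.413 3.64
v 0.996 1.538 4.36
v -0.686 1.28 3.257
v 1.154 1.405 3.978
v -0.536 1.372 2.86
v 1.304 1.497 3.58
v -0.436 1.663 2.553
v 1.404 1.788 3.273
v -0.412 2.076 2.419
v 1.428 2.201 3.14
v -1.044 2.988 -3.139
v -0.329 3.197 -2.684
v -1.351 1.983 -2.196
v -0.636 2.192 -1.741
v -1.31 2.746 -1.774
v -1.12 3.367 -2.357
v -0.56 1.813 -2.523
v -0.37 2.434 -3.106
v -0.03 2.471 -2.303
v -0.494 3.048 -1.84
v -1.186 2.132 -3.04
v -1.65 2.709 -2.577
v 2.991 2.253 -1.562
v 3.554 2.651 -1.155
v 2.691 2.825 -0.132
v 2.129 2.427 -0.538
v 3.213 3.02 -1.505
v 2.35 3.194 -0.482
v 2.742 2.94 -1.889
v 1.879 3.113 -0.865
v 2.417 2.457 -2.08
v 1.554 2.631 -1.057
v 2.429 1.855 -1.968
v 1.566 2.029 -0.945
v 2.77 1.486 -1.618
v 1.907 1.66 -0.595
v 3.241 1.567 -1.235
v 2.378 1.74 -0.211
v 3.566 2.049 -1.043
v 2.703 2.223 -0.02
v 1.39 -1.069 0.243
v 2.377 -1.263 0.412
v 1.957 -1.745 2.307
v 0.97 -1.551 2.137
v 2.273 -0.655 0.544
v 1.852 -1.138 2.439
v 1.831 -0.205 0.56
v 1.411 -0.688 2.455
v 1.221 -0.086 0.455
v 0.801 -0.568 2.35
v 0.676 -0.341 0.269
v 0.255 -0.824 2.164
v 0.403 -0.875 0.073
v -0.017 -1.357 1.968
v 0.508 -1.482 -0.059
v 0.087 -1.965 1.836
v 0.949 -1.932 -0.075
v 0.529 -2.415 1.82
v 1.559 -2.052 0.03
v 1.139 -2.534 1.925
v 2.105 -1.796 0.216
v 1.684 -2.279 2.111
f 2 1 5
f 2 5 3
f 3 5 6
f 3 6 4
f 5 1 7
f 5 7 6
f 6 7 8
f 6 8 4
f 7 1 9
f 7 9 8
f 8 9 10
f 8 10 4
f 9 1 11
f 9 11 10
f 10 11 12
f 10 12 4
f 11 1 13
f 11 13 12
f 12 13 14
f 12 14 4
f 13 1 15
f 13 15 14
f 14 15 16
f 14 16 4
f 15 1 17
f 15 17 16
f 16 17 18
f 16 18 4
f 17 1 19
f 17 19 18
f 18 19 20
f 18 20 4
f 19 1 21
f 19 21 20
f 20 21 22
f 20 22 4
f 21 1 23
f 21 23 22
f 22 23 24
f 22 24 4
f 23 1 25
f 23 25 24
f 24 25 26
f 24 26 4
f 25 1 2
f 25 2 26
f 26 2 3
f 26 3 4
f 27 38 32
f 27 32 28
f 27 28 34
f 27 34 37
f 27 37 38
f 28 32 36
f 32 38 31
f 38 37 29
f 37 34 33
f 34 28 35
f 30 36 31
f 30 31 29
f 30 29 33
f 30 33 35
f 30 35 36
f 31 36 32
f 29 31 38
f 33 29 37
f 35 33 34
f 36 35 28
f 40 39 43
f 40 43 41
f 41 43 44
f 41 44 42
f 43 39 45
f 43 45 44
f 44 45 46
f 44 46 42
f 45 39 47
f 45 47 46
f 46 47 48
f 46 48 42
f 47 39 49
f 47 49 48
f 48 49 50
f 48 50 42
f 49 39 51
f 49 51 50
f 50 51 52
f 50 52 42
f 51 39 53
f 51 53 52
f 52 53 54
f 52 54 42
f 53 39 55
f 53 55 54
f 54 55 56
f 54 56 42
f 55 39 40
f 55 40 56
f 56 40 41
f 56 41 42
f 58 57 61
f 58 61 59
f 59 61 62
f 59 62 60
f 61 57 63
f 61 63 62
f 62 63 64
f 62 64 60
f 63 57 65
f 63 65 64
f 64 65 66
f 64 66 60
f 65 57 67
f 65 67 66
f 66 67 68
f 66 68 60
f 67 57 69
f 67 69 68
f 68 69 70
f 68 70 60
f 69 57 71
f 69 71 70
f 70 71 72
f 70 72 60
f 71 57 73
f 71 73 72
f 72 73 74
f 72 74 60
f 73 57 75
f 73 75 74
f 74 75 76
f 74 76 60
f 75 57 77
f 75 77 76
f 76 77 78
f 76 78 60
f 77 57 58
f 77 58 78
f 78 58 59
f 78 59 60



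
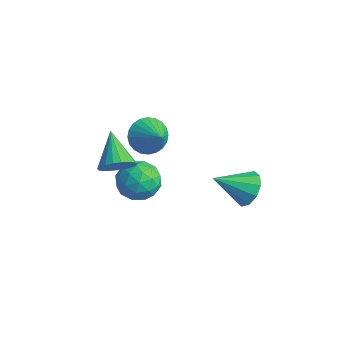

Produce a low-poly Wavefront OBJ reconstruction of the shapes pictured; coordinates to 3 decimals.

v 3.764 3.001 -0.967
v 4.466 3.16 -0.273
v 3.036 1.519 0.107
v 3.974 3.505 -0.13
v 3.402 3.658 -0.306
v 2.968 3.56 -0.735
v 2.838 3.249 -1.253
v 3.061 2.843 -1.661
v 3.553 2.497 -1.805
v 4.125 2.344 -1.629
v 4.56 2.442 -1.2
v 4.69 2.753 -0.682
v -2.352 0.867 -2.294
v -1.55 1.696 -2.576
v -1.75 -0.216 -3.764
v -0.948 0.613 -4.046
v -0.822 -0.019 -3.048
v -1.194 0.65 -2.14
v -2.106 0.83 -4.2
v -2.478 1.499 -3.292
v -1.397 1.674 -3.754
v -0.604 1.149 -3.043
v -2.696 0.331 -3.297
v -1.903 -0.194 -2.586
v -2.004 1.377 -2.306
v -1.296 0.103 -4.034
v -1.222 -0.268 -3.447
v -0.751 0.219 -3.613
v -1.795 0.762 -2.05
v -1.323 1.249 -2.216
v -0.896 0.241 -2.493
v -1.977 0.231 -4.124
v -1.505 0.718 -4.29
v -2.549 1.261 -2.727
v -2.078 1.748 -2.893
v -2.404 1.239 -3.847
v -1.443 1.851 -3.165
v -1.089 1.214 -4.028
v -1.769 1.342 -4.119
v -1.988 1.735 -3.585
v -0.977 1.542 -2.746
v -0.622 0.906 -3.61
v -0.549 0.534 -3.023
v -0.767 0.927 -2.49
v -0.887 1.529 -3.439
v -2.678 0.574 -2.73
v -2.323 -0.062 -3.594
v -2.533 0.553 -3.85
v -2.751 0.946 -3.317
v -2.211 0.266 -2.312
v -1.857 -0.371 -3.175
v -1.312 -0.255 -2.755
v -1.531 0.138 -2.221
v -2.413 -0.049 -2.901
v 0.663 -0.339 2.487
v 1.106 0.394 1.971
v 1.937 -0.501 3.353
v 0.937 0.596 2.259
v 0.725 0.655 2.581
v 0.504 0.563 2.889
v 0.307 0.334 3.136
v 0.164 0.002 3.284
v 0.097 -0.381 3.311
v 0.116 -0.758 3.212
v 0.219 -1.071 3.003
v 0.388 -1.273 2.715
v 0.6 -1.332 2.393
v 0.821 -1.24 2.084
v 1.018 -1.011 1.838
v 1.161 -0.68 1.69
v 1.228 -0.296 1.663
v 1.209 0.081 1.762
v -1.478 -0.575 -1.215
v -0.872 -0.014 -0.765
v -3.022 0.155 -0.045
v -0.989 0.213 -1.061
v -1.19 0.304 -1.383
v -1.441 0.243 -1.677
v -1.698 0.04 -1.89
v -1.918 -0.268 -1.987
v -2.061 -0.63 -1.95
v -2.103 -0.983 -1.786
v -2.037 -1.264 -1.523
v -1.875 -1.427 -1.207
v -1.644 -1.442 -0.892
v -1.384 -1.308 -0.633
v -1.14 -1.046 -0.475
v -0.955 -0.703 -0.444
v -0.86 -0.338 -0.547
f 2 1 4
f 2 4 3
f 4 1 5
f 4 5 3
f 5 1 6
f 5 6 3
f 6 1 7
f 6 7 3
f 7 1 8
f 7 8 3
f 8 1 9
f 8 9 3
f 9 1 10
f 9 10 3
f 10 1 11
f 10 11 3
f 11 1 12
f 11 12 3
f 12 1 2
f 12 2 3
f 13 50 29
f 50 24 53
f 29 53 18
f 50 53 29
f 13 29 25
f 29 18 30
f 25 30 14
f 29 30 25
f 13 25 34
f 25 14 35
f 34 35 20
f 25 35 34
f 13 34 46
f 34 20 49
f 46 49 23
f 34 49 46
f 13 46 50
f 46 23 54
f 50 54 24
f 46 54 50
f 14 30 41
f 30 18 44
f 41 44 22
f 30 44 41
f 18 53 31
f 53 24 52
f 31 52 17
f 53 52 31
f 24 54 51
f 54 23 47
f 51 47 15
f 54 47 51
f 23 49 48
f 49 20 36
f 48 36 19
f 49 36 48
f 20 35 40
f 35 14 37
f 40 37 21
f 35 37 40
f 16 42 28
f 42 22 43
f 28 43 17
f 42 43 28
f 16 28 26
f 28 17 27
f 26 27 15
f 28 27 26
f 16 26 33
f 26 15 32
f 33 32 19
f 26 32 33
f 16 33 38
f 33 19 39
f 38 39 21
f 33 39 38
f 16 38 42
f 38 21 45
f 42 45 22
f 38 45 42
f 17 43 31
f 43 22 44
f 31 44 18
f 43 44 31
f 15 27 51
f 27 17 52
f 51 52 24
f 27 52 51
f 19 32 48
f 32 15 47
f 48 47 23
f 32 47 48
f 21 39 40
f 39 19 36
f 40 36 20
f 39 36 40
f 22 45 41
f 45 21 37
f 41 37 14
f 45 37 41
f 56 55 58
f 56 58 57
f 58 55 59
f 58 59 57
f 59 55 60
f 59 60 57
f 60 55 61
f 60 61 57
f 61 55 62
f 61 62 57
f 62 55 63
f 62 63 57
f 63 55 64
f 63 64 57
f 64 55 65
f 64 65 57
f 65 55 66
f 65 66 57
f 66 55 67
f 66 67 57
f 67 55 68
f 67 68 57
f 68 55 69
f 68 69 57
f 69 55 70
f 69 70 57
f 70 55 71
f 70 71 57
f 71 55 72
f 71 72 57
f 72 55 56
f 72 56 57
f 74 73 76
f 74 76 75
f 76 73 77
f 76 77 75
f 77 73 78
f 77 78 75
f 78 73 79
f 78 79 75
f 79 73 80
f 79 80 75
f 80 73 81
f 80 81 75
f 81 73 82
f 81 82 75
f 82 73 83
f 82 83 75
f 83 73 84
f 83 84 75
f 84 73 85
f 84 85 75
f 85 73 86
f 85 86 75
f 86 73 87
f 86 87 75
f 87 73 88
f 87 88 75
f 88 73 89
f 88 89 75
f 89 73 74
f 89 74 75



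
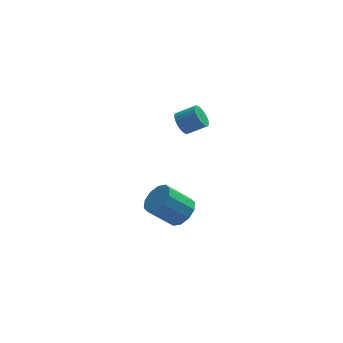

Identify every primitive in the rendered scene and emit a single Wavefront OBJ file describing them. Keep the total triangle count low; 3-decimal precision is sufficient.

v -1.381 0.943 2.466
v -1.063 0.602 1.879
v -0.001 0.476 2.526
v -0.319 0.817 3.114
v -0.995 0.901 1.825
v 0.067 0.775 2.472
v -0.993 1.208 1.882
v 0.069 1.082 2.529
v -1.058 1.469 2.04
v 0.003 1.343 2.687
v -1.18 1.639 2.271
v -0.118 1.513 2.919
v -1.336 1.688 2.537
v -0.274 1.562 3.184
v -1.499 1.609 2.79
v -0.437 1.483 3.437
v -1.643 1.415 2.987
v -0.581 1.289 3.635
v -1.741 1.139 3.095
v -0.679 1.013 3.742
v -1.777 0.829 3.093
v -0.715 0.703 3.741
v -1.744 0.539 2.983
v -0.682 0.413 3.631
v -1.649 0.319 2.784
v -0.587 0.193 3.432
v -1.507 0.206 2.53
v -0.445 0.08 3.177
v -1.344 0.221 2.265
v -0.282 0.096 2.912
v -1.187 0.361 2.034
v -0.125 0.235 2.682
v -1.383 0.502 -4.574
v -0.67 0.552 -3.833
v -2.063 0.467 -2.485
v -2.777 0.418 -3.226
v -0.845 1.146 -3.977
v -2.238 1.062 -2.629
v -1.226 1.495 -4.349
v -2.619 1.41 -3.001
v -1.667 1.465 -4.807
v -3.06 1.38 -3.459
v -2 1.067 -5.176
v -3.393 0.982 -3.828
v -2.097 0.453 -5.315
v -3.49 0.368 -3.967
v -1.922 -0.142 -5.171
v -3.315 -0.226 -3.823
v -1.541 -0.49 -4.799
v -2.934 -0.575 -3.451
v -1.1 -0.46 -4.341
v -2.493 -0.545 -2.993
v -0.767 -0.062 -3.972
v -2.16 -0.147 -2.624
f 2 1 5
f 2 5 3
f 3 5 6
f 3 6 4
f 5 1 7
f 5 7 6
f 6 7 8
f 6 8 4
f 7 1 9
f 7 9 8
f 8 9 10
f 8 10 4
f 9 1 11
f 9 11 10
f 10 11 12
f 10 12 4
f 11 1 13
f 11 13 12
f 12 13 14
f 12 14 4
f 13 1 15
f 13 15 14
f 14 15 16
f 14 16 4
f 15 1 17
f 15 17 16
f 16 17 18
f 16 18 4
f 17 1 19
f 17 19 18
f 18 19 20
f 18 20 4
f 19 1 21
f 19 21 20
f 20 21 22
f 20 22 4
f 21 1 23
f 21 23 22
f 22 23 24
f 22 24 4
f 23 1 25
f 23 25 24
f 24 25 26
f 24 26 4
f 25 1 27
f 25 27 26
f 26 27 28
f 26 28 4
f 27 1 29
f 27 29 28
f 28 29 30
f 28 30 4
f 29 1 31
f 29 31 30
f 30 31 32
f 30 32 4
f 31 1 2
f 31 2 32
f 32 2 3
f 32 3 4
f 34 33 37
f 34 37 35
f 35 37 38
f 35 38 36
f 37 33 39
f 37 39 38
f 38 39 40
f 38 40 36
f 39 33 41
f 39 41 40
f 40 41 42
f 40 42 36
f 41 33 43
f 41 43 42
f 42 43 44
f 42 44 36
f 43 33 45
f 43 45 44
f 44 45 46
f 44 46 36
f 45 33 47
f 45 47 46
f 46 47 48
f 46 48 36
f 47 33 49
f 47 49 48
f 48 49 50
f 48 50 36
f 49 33 51
f 49 51 50
f 50 51 52
f 50 52 36
f 51 33 53
f 51 53 52
f 52 53 54
f 52 54 36
f 53 33 34
f 53 34 54
f 54 34 35
f 54 35 36



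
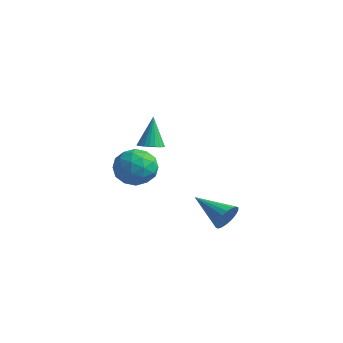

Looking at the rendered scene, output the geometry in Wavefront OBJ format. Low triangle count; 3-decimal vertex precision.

v 3.994 -0.419 -4.237
v 4.254 -0.697 -3.65
v 2.346 -0.581 -3.583
v 4.25 -0.392 -3.586
v 4.194 -0.092 -3.652
v 4.099 0.143 -3.833
v 3.983 0.266 -4.094
v 3.869 0.254 -4.384
v 3.78 0.109 -4.644
v 3.733 -0.141 -4.825
v 3.737 -0.446 -4.888
v 3.793 -0.745 -4.823
v 3.888 -0.98 -4.642
v 4.004 -1.104 -4.381
v 4.118 -1.092 -4.091
v 4.208 -0.946 -3.83
v -1.853 1.091 -3.859
v -1.296 0.366 -4.378
v -2.264 -0.066 -2.682
v -1.707 -0.791 -3.201
v -1.215 0.003 -2.718
v -0.961 0.718 -3.446
v -2.599 -0.418 -3.614
v -2.345 0.297 -4.342
v -1.757 -0.567 -4.227
v -0.902 -0.307 -3.673
v -2.658 0.607 -3.387
v -1.803 0.867 -2.833
v -1.539 0.83 -4.222
v -2.021 -0.53 -2.838
v -1.732 -0.063 -2.554
v -1.405 -0.49 -2.859
v -1.342 1.037 -3.674
v -1.014 0.611 -3.979
v -0.967 0.397 -3.003
v -2.546 -0.311 -3.081
v -2.218 -0.737 -3.386
v -2.155 0.79 -4.201
v -1.828 0.363 -4.506
v -2.593 -0.097 -4.057
v -1.482 -0.144 -4.438
v -1.723 -0.825 -3.746
v -2.248 -0.605 -3.989
v -2.098 -0.185 -4.417
v -0.979 0.008 -4.112
v -1.221 -0.672 -3.42
v -0.932 -0.205 -3.137
v -0.783 0.215 -3.564
v -1.25 -0.54 -4.023
v -2.339 0.972 -3.64
v -2.581 0.292 -2.948
v -2.777 0.085 -3.496
v -2.628 0.505 -3.923
v -1.837 1.125 -3.314
v -2.078 0.444 -2.622
v -1.462 0.485 -2.643
v -1.312 0.905 -3.071
v -2.31 0.84 -3.037
v -0.607 -0.115 -1.745
v -0.137 0.257 -1.77
v -0.933 0.395 -0.275
v -0.308 0.393 -1.855
v -0.524 0.451 -1.924
v -0.753 0.424 -1.965
v -0.959 0.314 -1.972
v -1.112 0.138 -1.945
v -1.188 -0.076 -1.888
v -1.175 -0.296 -1.809
v -1.076 -0.488 -1.72
v -0.906 -0.624 -1.635
v -0.689 -0.682 -1.566
v -0.461 -0.654 -1.525
v -0.254 -0.544 -1.518
v -0.101 -0.369 -1.545
v -0.025 -0.155 -1.602
v -0.038 0.065 -1.681
f 2 1 4
f 2 4 3
f 4 1 5
f 4 5 3
f 5 1 6
f 5 6 3
f 6 1 7
f 6 7 3
f 7 1 8
f 7 8 3
f 8 1 9
f 8 9 3
f 9 1 10
f 9 10 3
f 10 1 11
f 10 11 3
f 11 1 12
f 11 12 3
f 12 1 13
f 12 13 3
f 13 1 14
f 13 14 3
f 14 1 15
f 14 15 3
f 15 1 16
f 15 16 3
f 16 1 2
f 16 2 3
f 17 54 33
f 54 28 57
f 33 57 22
f 54 57 33
f 17 33 29
f 33 22 34
f 29 34 18
f 33 34 29
f 17 29 38
f 29 18 39
f 38 39 24
f 29 39 38
f 17 38 50
f 38 24 53
f 50 53 27
f 38 53 50
f 17 50 54
f 50 27 58
f 54 58 28
f 50 58 54
f 18 34 45
f 34 22 48
f 45 48 26
f 34 48 45
f 22 57 35
f 57 28 56
f 35 56 21
f 57 56 35
f 28 58 55
f 58 27 51
f 55 51 19
f 58 51 55
f 27 53 52
f 53 24 40
f 52 40 23
f 53 40 52
f 24 39 44
f 39 18 41
f 44 41 25
f 39 41 44
f 20 46 32
f 46 26 47
f 32 47 21
f 46 47 32
f 20 32 30
f 32 21 31
f 30 31 19
f 32 31 30
f 20 30 37
f 30 19 36
f 37 36 23
f 30 36 37
f 20 37 42
f 37 23 43
f 42 43 25
f 37 43 42
f 20 42 46
f 42 25 49
f 46 49 26
f 42 49 46
f 21 47 35
f 47 26 48
f 35 48 22
f 47 48 35
f 19 31 55
f 31 21 56
f 55 56 28
f 31 56 55
f 23 36 52
f 36 19 51
f 52 51 27
f 36 51 52
f 25 43 44
f 43 23 40
f 44 40 24
f 43 40 44
f 26 49 45
f 49 25 41
f 45 41 18
f 49 41 45
f 60 59 62
f 60 62 61
f 62 59 63
f 62 63 61
f 63 59 64
f 63 64 61
f 64 59 65
f 64 65 61
f 65 59 66
f 65 66 61
f 66 59 67
f 66 67 61
f 67 59 68
f 67 68 61
f 68 59 69
f 68 69 61
f 69 59 70
f 69 70 61
f 70 59 71
f 70 71 61
f 71 59 72
f 71 72 61
f 72 59 73
f 72 73 61
f 73 59 74
f 73 74 61
f 74 59 75
f 74 75 61
f 75 59 76
f 75 76 61
f 76 59 60
f 76 60 61

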